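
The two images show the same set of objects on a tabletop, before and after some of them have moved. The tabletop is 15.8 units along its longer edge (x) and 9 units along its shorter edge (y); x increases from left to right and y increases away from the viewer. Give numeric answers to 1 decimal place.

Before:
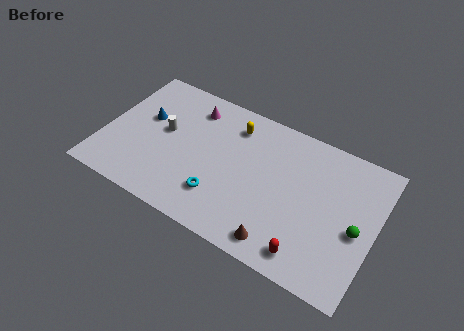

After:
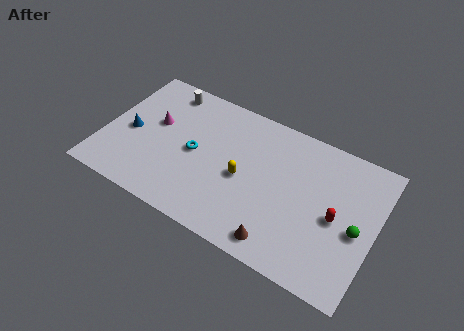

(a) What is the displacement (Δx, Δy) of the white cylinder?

(-0.4, 2.8)

The white cylinder was at about (3.4, 5.0) and moved to about (3.0, 7.8).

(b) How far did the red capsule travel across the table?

3.1

The red capsule moved from about (12.4, 1.3) to (13.6, 4.2), a distance of √(1.2² + 2.9²) ≈ 3.1.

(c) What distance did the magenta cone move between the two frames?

2.8

The magenta cone moved from about (4.7, 7.3) to (2.8, 5.3), a distance of √(1.9² + 2.0²) ≈ 2.8.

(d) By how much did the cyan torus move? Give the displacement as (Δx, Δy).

(-1.8, 2.1)

From the two frames, the cyan torus sits at roughly (7.1, 2.3) before and (5.3, 4.4) after.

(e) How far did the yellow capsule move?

3.3

From (7.2, 7.2) to (8.2, 4.1), the yellow capsule covered √(1.0² + 3.1²) ≈ 3.3 units.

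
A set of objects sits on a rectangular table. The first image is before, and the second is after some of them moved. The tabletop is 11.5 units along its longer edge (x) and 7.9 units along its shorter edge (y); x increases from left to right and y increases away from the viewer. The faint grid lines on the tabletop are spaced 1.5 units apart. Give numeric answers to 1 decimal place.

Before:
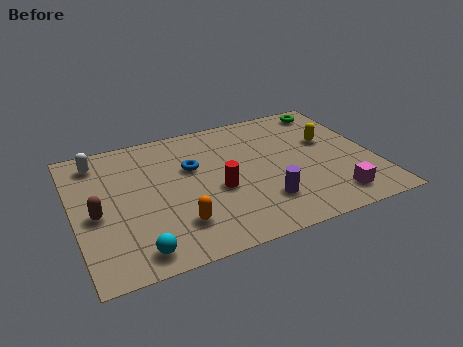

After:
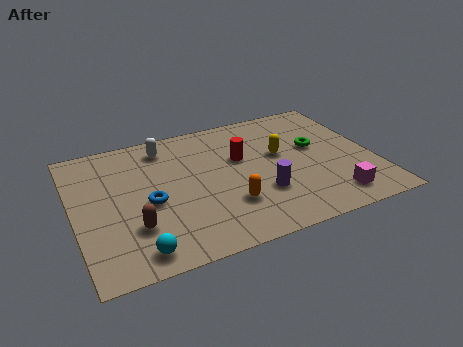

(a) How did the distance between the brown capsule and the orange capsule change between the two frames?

+0.3

The distance was about 3.3 in the first image and 3.6 in the second, so they moved 0.3 units further apart.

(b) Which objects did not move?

the cyan sphere and the magenta cube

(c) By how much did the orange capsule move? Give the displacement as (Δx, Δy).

(2.0, 0.4)

From the two frames, the orange capsule sits at roughly (3.7, 1.9) before and (5.7, 2.3) after.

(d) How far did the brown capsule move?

1.8

The brown capsule was near (0.8, 3.5) before and (2.1, 2.3) after, so it travelled √(1.3² + 1.2²) ≈ 1.8 units.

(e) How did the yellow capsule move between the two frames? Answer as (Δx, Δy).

(-1.9, -0.2)

The yellow capsule was at about (9.9, 4.8) and moved to about (8.0, 4.6).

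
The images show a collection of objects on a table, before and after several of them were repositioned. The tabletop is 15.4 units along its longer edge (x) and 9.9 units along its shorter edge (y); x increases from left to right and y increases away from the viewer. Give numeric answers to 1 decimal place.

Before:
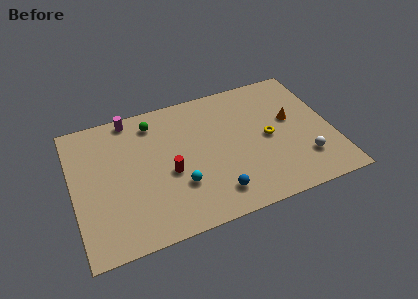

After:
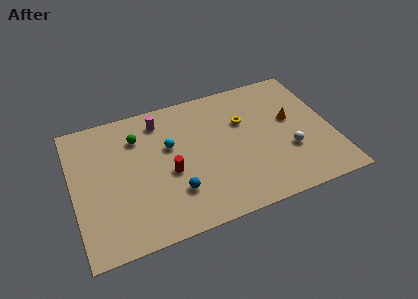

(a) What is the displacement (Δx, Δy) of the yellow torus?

(-1.3, 1.7)

The yellow torus was at about (11.6, 4.8) and moved to about (10.3, 6.5).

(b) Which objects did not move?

the orange cone and the red cylinder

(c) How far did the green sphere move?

1.3

The green sphere was near (5.0, 8.2) before and (4.0, 7.4) after, so it travelled √(1.0² + 0.8²) ≈ 1.3 units.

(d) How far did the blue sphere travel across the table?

2.5

The blue sphere was near (8.1, 1.8) before and (5.8, 2.7) after, so it travelled √(2.3² + 0.9²) ≈ 2.5 units.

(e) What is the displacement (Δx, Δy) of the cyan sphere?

(-0.3, 3.0)

The cyan sphere started near (6.1, 3.1) and ended near (5.8, 6.1).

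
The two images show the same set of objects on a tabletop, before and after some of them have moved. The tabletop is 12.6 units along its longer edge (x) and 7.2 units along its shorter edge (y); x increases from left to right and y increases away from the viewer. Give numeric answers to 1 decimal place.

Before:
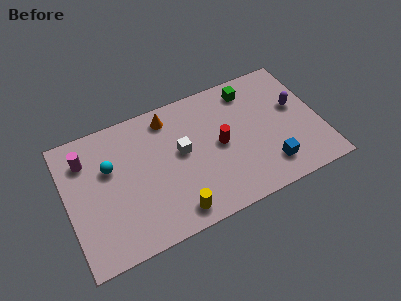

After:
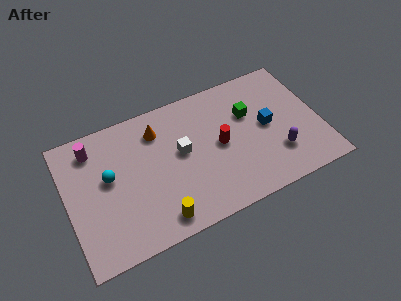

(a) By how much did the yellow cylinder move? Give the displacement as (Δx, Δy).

(-0.8, 0.0)

The yellow cylinder started near (5.0, 1.0) and ended near (4.2, 1.0).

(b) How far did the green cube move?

1.3

The green cube moved from about (9.4, 6.0) to (9.2, 4.7), a distance of √(0.2² + 1.3²) ≈ 1.3.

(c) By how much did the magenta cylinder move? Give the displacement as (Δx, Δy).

(0.4, 0.4)

The magenta cylinder started near (1.1, 5.5) and ended near (1.5, 5.9).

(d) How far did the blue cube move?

2.2

The blue cube was near (9.8, 1.5) before and (10.0, 3.7) after, so it travelled √(0.2² + 2.2²) ≈ 2.2 units.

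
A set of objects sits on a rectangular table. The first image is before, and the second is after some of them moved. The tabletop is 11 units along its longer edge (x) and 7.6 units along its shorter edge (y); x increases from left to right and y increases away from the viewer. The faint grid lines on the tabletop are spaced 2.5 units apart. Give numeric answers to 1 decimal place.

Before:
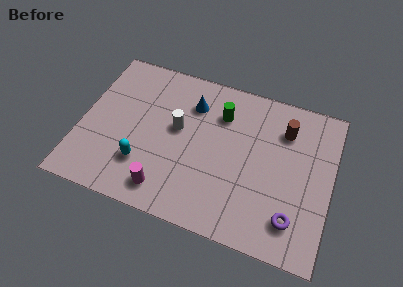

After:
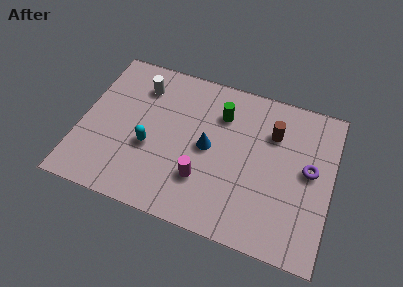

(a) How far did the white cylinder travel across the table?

2.4

The white cylinder moved from about (4.2, 4.3) to (2.4, 5.9), a distance of √(1.8² + 1.6²) ≈ 2.4.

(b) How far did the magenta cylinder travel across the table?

1.8

From (4.0, 1.2) to (5.5, 2.2), the magenta cylinder covered √(1.5² + 1.0²) ≈ 1.8 units.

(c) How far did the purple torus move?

2.5

From (9.5, 1.6) to (10.0, 4.1), the purple torus covered √(0.5² + 2.5²) ≈ 2.5 units.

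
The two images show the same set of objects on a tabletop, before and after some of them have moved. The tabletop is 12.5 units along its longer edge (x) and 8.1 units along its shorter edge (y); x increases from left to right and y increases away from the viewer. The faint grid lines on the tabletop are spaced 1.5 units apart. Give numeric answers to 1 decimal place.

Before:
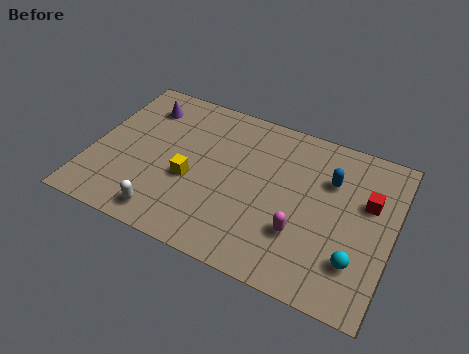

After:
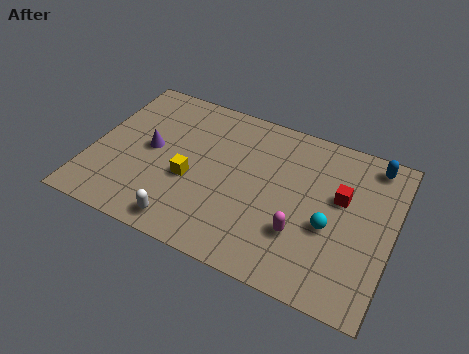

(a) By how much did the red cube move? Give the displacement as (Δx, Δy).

(-1.1, -0.2)

The red cube started near (11.4, 5.1) and ended near (10.3, 4.9).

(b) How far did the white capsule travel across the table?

0.8

The white capsule was near (3.5, 1.1) before and (4.3, 1.0) after, so it travelled √(0.8² + 0.1²) ≈ 0.8 units.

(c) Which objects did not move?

the yellow cube and the magenta capsule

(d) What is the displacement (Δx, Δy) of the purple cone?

(0.6, -2.2)

From the two frames, the purple cone sits at roughly (1.8, 6.4) before and (2.4, 4.2) after.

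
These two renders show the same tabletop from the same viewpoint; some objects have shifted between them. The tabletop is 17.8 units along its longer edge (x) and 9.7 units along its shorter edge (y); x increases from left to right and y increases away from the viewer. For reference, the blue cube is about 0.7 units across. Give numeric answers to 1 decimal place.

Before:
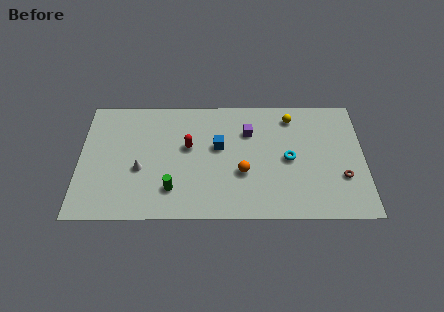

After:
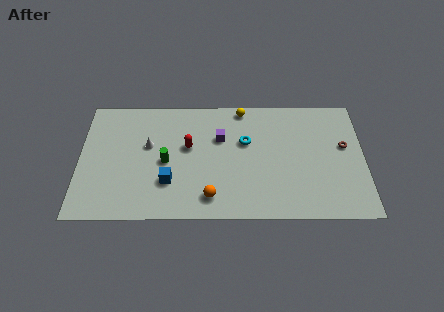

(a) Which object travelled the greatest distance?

the blue cube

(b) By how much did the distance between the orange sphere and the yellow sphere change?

+1.9

Before: roughly 5.5 units apart; after: 7.4. That's 1.9 units further apart.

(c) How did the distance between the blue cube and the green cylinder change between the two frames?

-2.9

The distance was about 4.5 in the first image and 1.6 in the second, so they moved 2.9 units closer together.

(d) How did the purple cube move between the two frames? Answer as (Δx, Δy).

(-1.8, -0.5)

The purple cube was at about (10.6, 6.9) and moved to about (8.8, 6.4).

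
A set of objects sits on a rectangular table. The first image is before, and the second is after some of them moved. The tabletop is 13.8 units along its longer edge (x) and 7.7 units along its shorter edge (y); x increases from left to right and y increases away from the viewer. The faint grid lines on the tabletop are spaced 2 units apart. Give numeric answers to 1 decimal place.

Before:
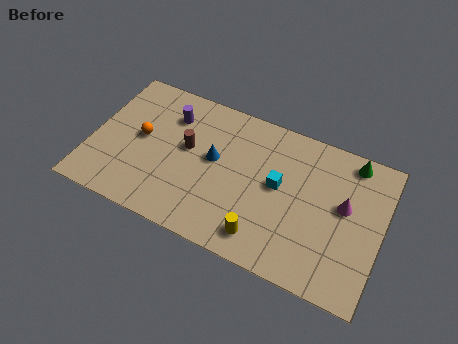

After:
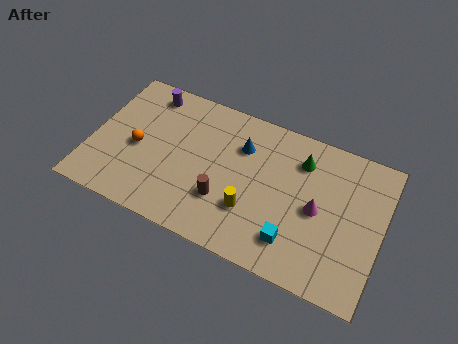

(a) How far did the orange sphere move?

0.6

From (2.3, 4.1) to (2.2, 3.5), the orange sphere covered √(0.1² + 0.6²) ≈ 0.6 units.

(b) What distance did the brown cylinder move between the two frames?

2.8

The brown cylinder was near (4.5, 4.4) before and (6.5, 2.4) after, so it travelled √(2.0² + 2.0²) ≈ 2.8 units.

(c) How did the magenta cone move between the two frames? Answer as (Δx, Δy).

(-1.2, -0.7)

The magenta cone started near (12.0, 4.4) and ended near (10.8, 3.7).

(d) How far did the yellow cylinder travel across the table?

1.3

The yellow cylinder was near (8.5, 1.3) before and (7.8, 2.4) after, so it travelled √(0.7² + 1.1²) ≈ 1.3 units.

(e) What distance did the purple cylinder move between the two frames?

1.4

From (3.5, 5.8) to (2.3, 6.6), the purple cylinder covered √(1.2² + 0.8²) ≈ 1.4 units.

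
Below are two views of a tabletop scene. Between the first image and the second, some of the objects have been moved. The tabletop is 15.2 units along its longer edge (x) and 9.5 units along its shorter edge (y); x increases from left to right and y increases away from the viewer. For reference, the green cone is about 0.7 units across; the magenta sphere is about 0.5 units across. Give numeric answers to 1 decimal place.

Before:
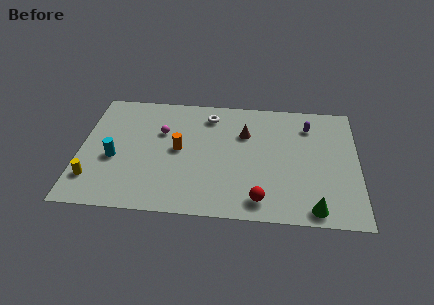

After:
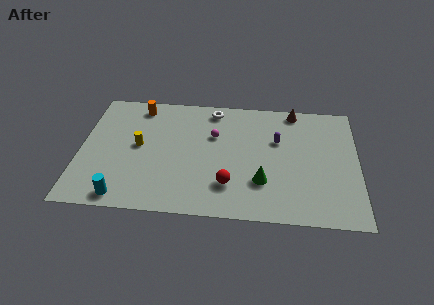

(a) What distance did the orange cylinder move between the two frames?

4.0

From (5.4, 4.9) to (3.1, 8.2), the orange cylinder covered √(2.3² + 3.3²) ≈ 4.0 units.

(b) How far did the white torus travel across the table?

0.5

The white torus moved from about (7.0, 7.8) to (7.2, 8.3), a distance of √(0.2² + 0.5²) ≈ 0.5.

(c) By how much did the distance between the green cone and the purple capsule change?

-3.0

They were about 6.4 units apart before and 3.4 after — 3.0 units closer together.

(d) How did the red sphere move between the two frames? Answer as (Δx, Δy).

(-1.7, 1.0)

The red sphere started near (9.9, 1.4) and ended near (8.2, 2.4).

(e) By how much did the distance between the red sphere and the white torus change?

-1.0

The distance was about 7.0 in the first image and 6.0 in the second, so they moved 1.0 units closer together.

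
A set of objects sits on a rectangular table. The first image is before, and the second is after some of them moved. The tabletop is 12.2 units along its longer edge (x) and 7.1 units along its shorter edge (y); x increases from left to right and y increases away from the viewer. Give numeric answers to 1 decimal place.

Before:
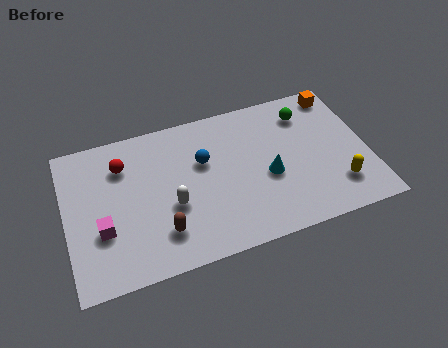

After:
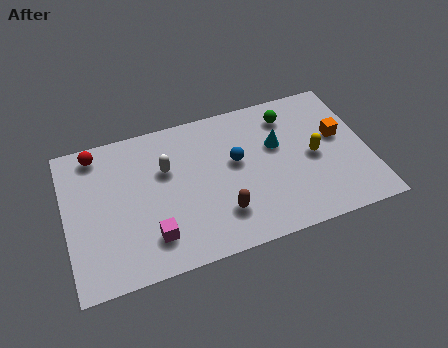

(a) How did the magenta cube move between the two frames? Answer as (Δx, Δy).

(1.9, -0.9)

From the two frames, the magenta cube sits at roughly (1.4, 2.5) before and (3.3, 1.6) after.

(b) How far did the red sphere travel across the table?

1.3

From (2.4, 5.3) to (1.4, 6.2), the red sphere covered √(1.0² + 0.9²) ≈ 1.3 units.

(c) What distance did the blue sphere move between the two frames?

1.4

From (5.6, 4.5) to (6.9, 4.1), the blue sphere covered √(1.3² + 0.4²) ≈ 1.4 units.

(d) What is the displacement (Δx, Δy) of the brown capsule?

(2.4, 0.1)

The brown capsule was at about (3.7, 1.7) and moved to about (6.1, 1.8).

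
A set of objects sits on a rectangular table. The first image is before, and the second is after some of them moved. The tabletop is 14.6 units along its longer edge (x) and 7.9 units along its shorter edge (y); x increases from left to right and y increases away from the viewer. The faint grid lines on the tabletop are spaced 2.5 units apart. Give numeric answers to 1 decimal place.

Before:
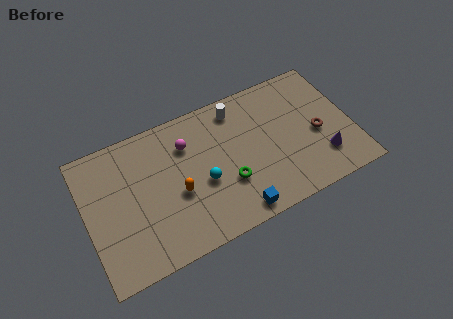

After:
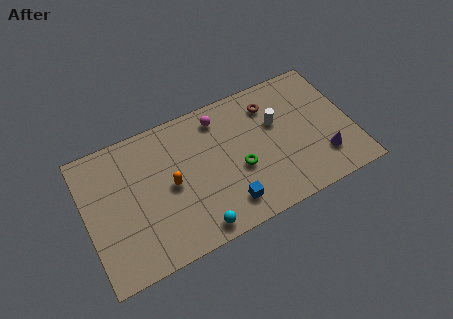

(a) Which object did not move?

the purple cone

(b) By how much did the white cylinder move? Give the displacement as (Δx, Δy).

(2.0, -1.7)

The white cylinder started near (8.6, 6.7) and ended near (10.6, 5.0).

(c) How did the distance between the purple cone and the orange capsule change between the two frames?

+0.4

They were about 8.0 units apart before and 8.4 after — 0.4 units further apart.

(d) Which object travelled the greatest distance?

the brown torus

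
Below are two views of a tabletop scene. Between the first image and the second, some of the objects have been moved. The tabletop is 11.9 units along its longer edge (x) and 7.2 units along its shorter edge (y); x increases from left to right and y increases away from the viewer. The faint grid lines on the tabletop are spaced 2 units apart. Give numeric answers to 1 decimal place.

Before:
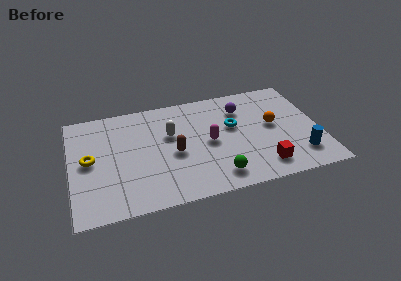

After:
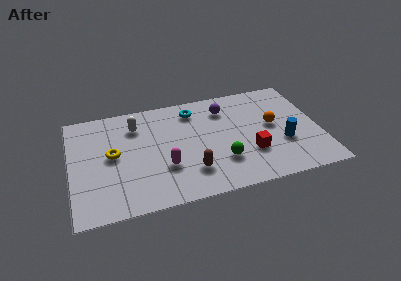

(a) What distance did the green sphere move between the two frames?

0.9

The green sphere was near (6.8, 1.2) before and (7.1, 2.1) after, so it travelled √(0.3² + 0.9²) ≈ 0.9 units.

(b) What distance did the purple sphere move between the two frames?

0.8

The purple sphere was near (8.3, 5.4) before and (7.5, 5.6) after, so it travelled √(0.8² + 0.2²) ≈ 0.8 units.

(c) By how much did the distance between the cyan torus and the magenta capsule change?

+2.4

They were about 1.4 units apart before and 3.8 after — 2.4 units further apart.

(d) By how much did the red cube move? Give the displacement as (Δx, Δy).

(-0.5, 1.0)

The red cube started near (9.0, 1.3) and ended near (8.5, 2.3).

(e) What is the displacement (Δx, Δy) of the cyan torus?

(-1.8, 1.6)

From the two frames, the cyan torus sits at roughly (7.8, 4.3) before and (6.0, 5.9) after.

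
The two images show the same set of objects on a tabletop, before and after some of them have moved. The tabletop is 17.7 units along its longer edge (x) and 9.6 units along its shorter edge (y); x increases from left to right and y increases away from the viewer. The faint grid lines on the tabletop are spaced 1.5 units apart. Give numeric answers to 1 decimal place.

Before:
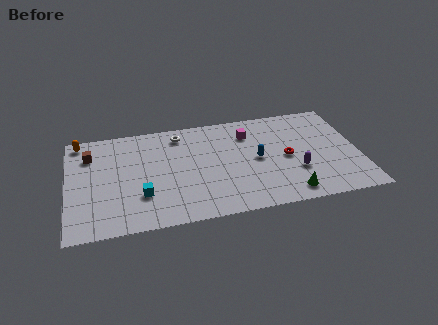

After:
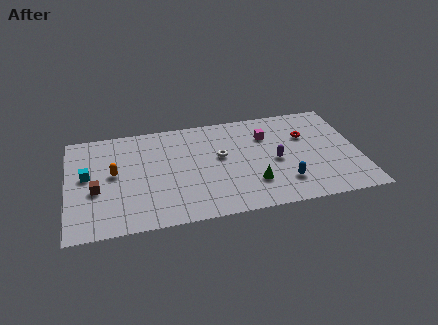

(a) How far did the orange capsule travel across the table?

3.9

The orange capsule was near (0.8, 8.6) before and (2.8, 5.2) after, so it travelled √(2.0² + 3.4²) ≈ 3.9 units.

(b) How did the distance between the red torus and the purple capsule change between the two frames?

+1.3

They were about 1.5 units apart before and 2.8 after — 1.3 units further apart.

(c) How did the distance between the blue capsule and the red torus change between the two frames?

+2.6

The distance was about 1.8 in the first image and 4.4 in the second, so they moved 2.6 units further apart.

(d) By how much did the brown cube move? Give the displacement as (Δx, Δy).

(0.3, -3.3)

The brown cube was at about (1.4, 7.2) and moved to about (1.7, 3.9).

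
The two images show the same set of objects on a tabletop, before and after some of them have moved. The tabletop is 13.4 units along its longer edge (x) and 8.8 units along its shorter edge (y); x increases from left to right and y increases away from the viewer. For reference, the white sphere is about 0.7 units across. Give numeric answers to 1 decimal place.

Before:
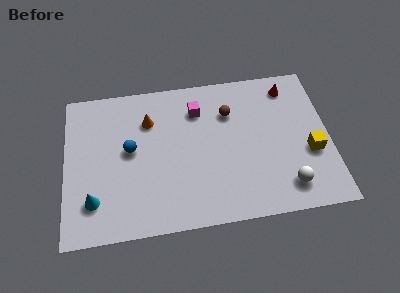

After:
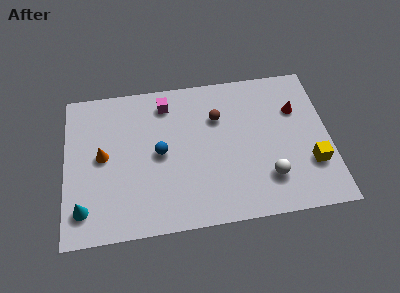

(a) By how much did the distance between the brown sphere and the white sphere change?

-0.8

They were about 5.4 units apart before and 4.6 after — 0.8 units closer together.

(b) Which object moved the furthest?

the orange cone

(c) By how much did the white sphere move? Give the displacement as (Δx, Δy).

(-0.9, 0.6)

The white sphere started near (11.1, 1.6) and ended near (10.2, 2.2).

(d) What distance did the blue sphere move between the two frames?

1.6

From (3.3, 4.8) to (4.8, 4.4), the blue sphere covered √(1.5² + 0.4²) ≈ 1.6 units.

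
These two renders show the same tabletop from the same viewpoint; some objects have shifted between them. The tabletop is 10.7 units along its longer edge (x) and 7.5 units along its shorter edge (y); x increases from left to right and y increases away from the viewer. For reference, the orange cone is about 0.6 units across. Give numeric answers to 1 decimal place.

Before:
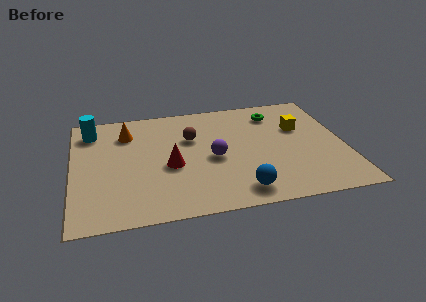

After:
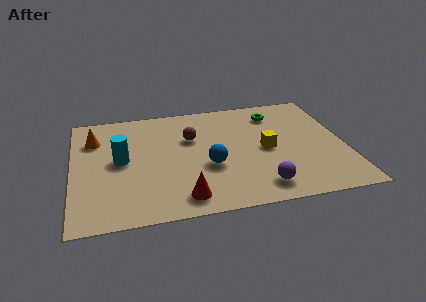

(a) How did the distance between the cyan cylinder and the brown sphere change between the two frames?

-1.1

The distance was about 4.1 in the first image and 3.0 in the second, so they moved 1.1 units closer together.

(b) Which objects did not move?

the brown sphere and the green torus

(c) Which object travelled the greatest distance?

the purple sphere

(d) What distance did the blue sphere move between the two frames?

2.1

The blue sphere moved from about (6.4, 1.1) to (5.3, 2.9), a distance of √(1.1² + 1.8²) ≈ 2.1.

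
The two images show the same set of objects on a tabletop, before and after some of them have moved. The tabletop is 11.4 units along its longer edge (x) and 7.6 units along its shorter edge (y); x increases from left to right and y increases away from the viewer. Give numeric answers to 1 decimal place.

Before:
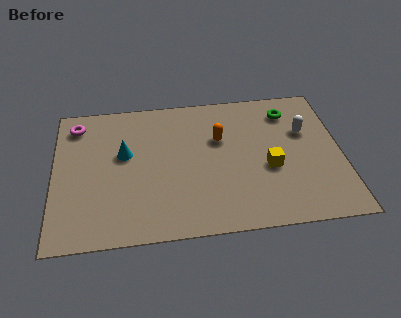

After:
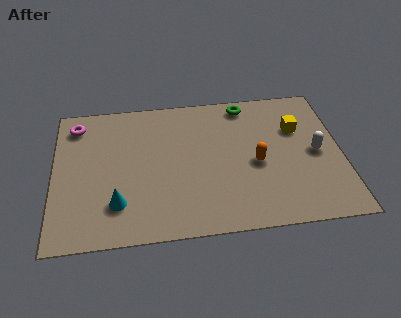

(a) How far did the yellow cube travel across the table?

2.3

The yellow cube was near (8.5, 3.1) before and (9.7, 5.1) after, so it travelled √(1.2² + 2.0²) ≈ 2.3 units.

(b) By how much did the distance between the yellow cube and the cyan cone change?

+2.0

They were about 5.9 units apart before and 7.9 after — 2.0 units further apart.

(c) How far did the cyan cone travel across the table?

2.6

The cyan cone was near (2.8, 4.5) before and (2.5, 1.9) after, so it travelled √(0.3² + 2.6²) ≈ 2.6 units.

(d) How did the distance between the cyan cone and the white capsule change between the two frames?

+0.9

Before: roughly 7.2 units apart; after: 8.1. That's 0.9 units further apart.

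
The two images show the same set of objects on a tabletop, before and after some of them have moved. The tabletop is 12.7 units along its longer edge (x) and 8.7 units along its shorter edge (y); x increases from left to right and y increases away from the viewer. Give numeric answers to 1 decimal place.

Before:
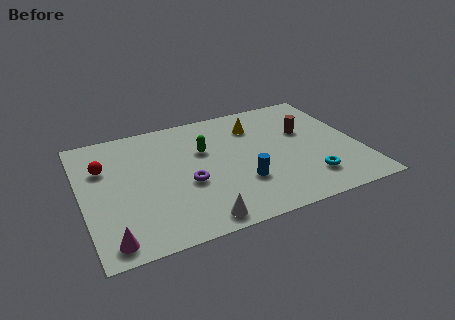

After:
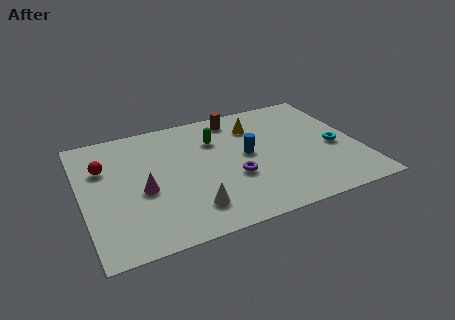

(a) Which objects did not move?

the yellow cone and the red sphere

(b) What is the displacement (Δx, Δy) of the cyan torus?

(1.5, 1.9)

The cyan torus started near (10.1, 1.9) and ended near (11.6, 3.8).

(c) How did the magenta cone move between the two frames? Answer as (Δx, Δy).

(1.7, 2.7)

The magenta cone started near (1.0, 1.0) and ended near (2.7, 3.7).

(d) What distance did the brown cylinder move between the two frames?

3.7

The brown cylinder moved from about (10.4, 5.4) to (7.4, 7.5), a distance of √(3.0² + 2.1²) ≈ 3.7.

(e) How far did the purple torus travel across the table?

2.1

The purple torus moved from about (4.7, 3.5) to (6.8, 3.2), a distance of √(2.1² + 0.3²) ≈ 2.1.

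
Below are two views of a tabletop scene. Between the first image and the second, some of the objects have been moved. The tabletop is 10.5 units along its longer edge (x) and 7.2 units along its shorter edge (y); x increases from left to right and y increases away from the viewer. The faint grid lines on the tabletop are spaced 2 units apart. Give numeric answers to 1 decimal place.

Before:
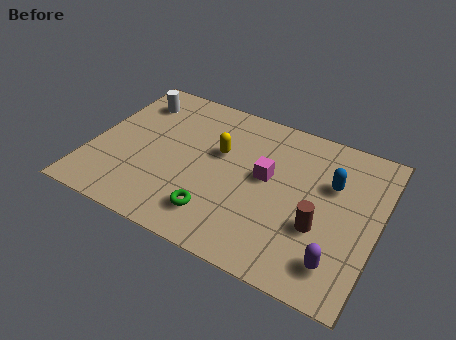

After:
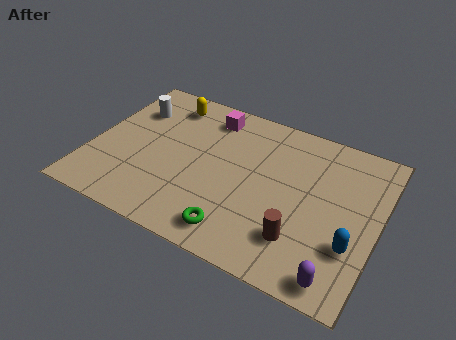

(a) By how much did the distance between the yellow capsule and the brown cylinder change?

+2.6

Before: roughly 4.3 units apart; after: 6.9. That's 2.6 units further apart.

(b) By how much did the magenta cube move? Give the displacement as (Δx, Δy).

(-2.4, 2.0)

The magenta cube was at about (6.4, 4.0) and moved to about (4.0, 6.0).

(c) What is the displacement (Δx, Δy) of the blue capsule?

(1.0, -2.4)

The blue capsule started near (8.7, 4.7) and ended near (9.7, 2.3).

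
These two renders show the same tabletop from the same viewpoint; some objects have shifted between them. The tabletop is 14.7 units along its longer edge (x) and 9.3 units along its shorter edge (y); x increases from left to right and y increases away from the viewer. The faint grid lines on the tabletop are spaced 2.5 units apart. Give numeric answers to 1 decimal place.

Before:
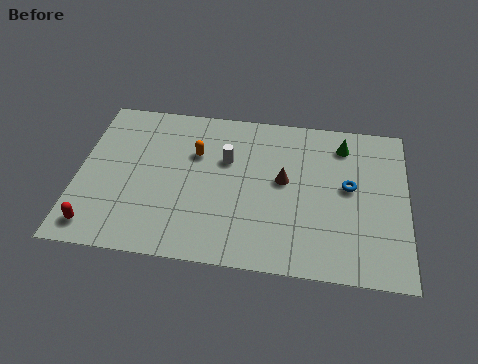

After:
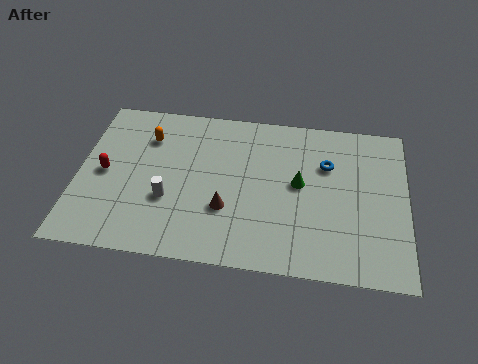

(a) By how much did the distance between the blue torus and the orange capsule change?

+1.1

The distance was about 7.0 in the first image and 8.1 in the second, so they moved 1.1 units further apart.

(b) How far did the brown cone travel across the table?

3.2

The brown cone moved from about (9.2, 5.1) to (6.7, 3.1), a distance of √(2.5² + 2.0²) ≈ 3.2.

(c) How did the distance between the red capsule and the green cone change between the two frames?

-3.8

The distance was about 12.5 in the first image and 8.7 in the second, so they moved 3.8 units closer together.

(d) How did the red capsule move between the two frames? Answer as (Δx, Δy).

(0.2, 3.2)

The red capsule was at about (1.0, 1.3) and moved to about (1.2, 4.5).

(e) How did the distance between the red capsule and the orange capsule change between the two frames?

-3.5

The distance was about 6.5 in the first image and 3.0 in the second, so they moved 3.5 units closer together.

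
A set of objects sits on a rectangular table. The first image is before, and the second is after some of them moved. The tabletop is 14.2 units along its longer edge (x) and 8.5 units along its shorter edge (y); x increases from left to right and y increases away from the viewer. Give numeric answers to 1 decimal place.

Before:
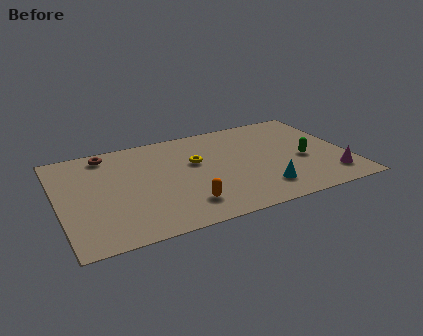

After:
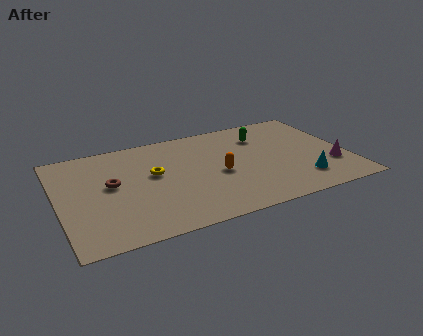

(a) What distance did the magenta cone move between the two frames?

0.9

The magenta cone was near (13.1, 1.7) before and (13.3, 2.6) after, so it travelled √(0.2² + 0.9²) ≈ 0.9 units.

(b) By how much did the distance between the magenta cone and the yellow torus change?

+1.7

They were about 7.2 units apart before and 8.9 after — 1.7 units further apart.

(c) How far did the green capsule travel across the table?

3.3

The green capsule moved from about (12.0, 3.6) to (10.3, 6.4), a distance of √(1.7² + 2.8²) ≈ 3.3.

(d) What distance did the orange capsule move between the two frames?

2.8

From (5.9, 1.8) to (7.8, 3.8), the orange capsule covered √(1.9² + 2.0²) ≈ 2.8 units.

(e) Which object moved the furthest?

the green capsule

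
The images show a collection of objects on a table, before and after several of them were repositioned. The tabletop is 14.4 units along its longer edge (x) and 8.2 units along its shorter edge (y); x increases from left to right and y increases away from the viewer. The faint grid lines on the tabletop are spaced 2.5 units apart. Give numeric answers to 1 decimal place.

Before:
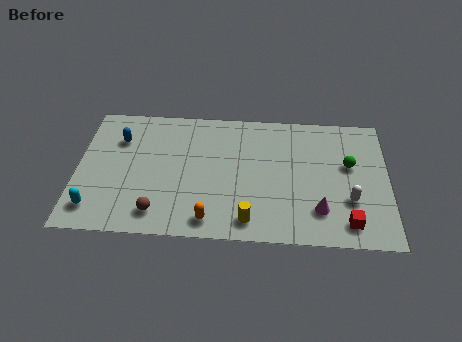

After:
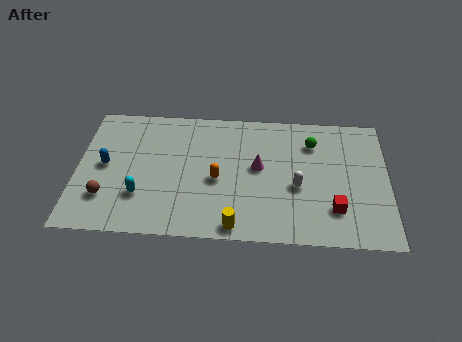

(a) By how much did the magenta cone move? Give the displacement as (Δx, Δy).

(-2.8, 2.5)

The magenta cone was at about (11.2, 2.0) and moved to about (8.4, 4.5).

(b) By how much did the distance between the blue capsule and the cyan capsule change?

-2.0

The distance was about 4.5 in the first image and 2.5 in the second, so they moved 2.0 units closer together.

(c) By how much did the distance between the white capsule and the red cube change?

+0.7

Before: roughly 1.4 units apart; after: 2.1. That's 0.7 units further apart.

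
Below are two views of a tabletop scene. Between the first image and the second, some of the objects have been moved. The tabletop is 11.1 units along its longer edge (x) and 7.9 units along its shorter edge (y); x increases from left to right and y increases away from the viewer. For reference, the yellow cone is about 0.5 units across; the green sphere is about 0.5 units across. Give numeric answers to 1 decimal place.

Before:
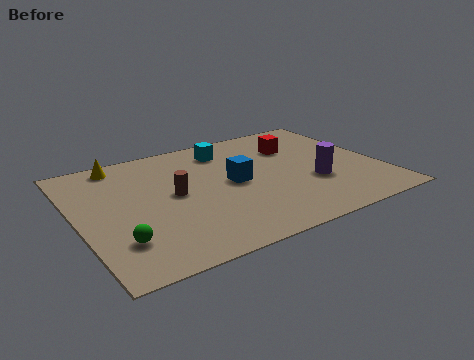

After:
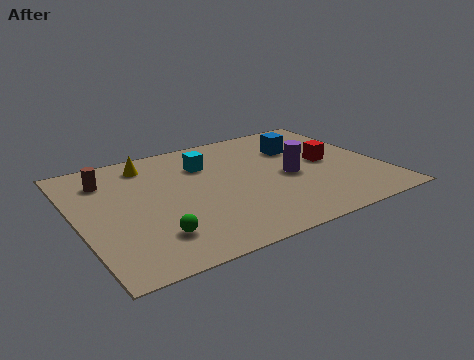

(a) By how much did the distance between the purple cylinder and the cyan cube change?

-1.0

The distance was about 4.5 in the first image and 3.5 in the second, so they moved 1.0 units closer together.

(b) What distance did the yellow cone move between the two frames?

1.1

From (1.9, 7.0) to (2.9, 6.6), the yellow cone covered √(1.0² + 0.4²) ≈ 1.1 units.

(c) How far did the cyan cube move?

1.1

From (5.8, 6.4) to (4.9, 5.7), the cyan cube covered √(0.9² + 0.7²) ≈ 1.1 units.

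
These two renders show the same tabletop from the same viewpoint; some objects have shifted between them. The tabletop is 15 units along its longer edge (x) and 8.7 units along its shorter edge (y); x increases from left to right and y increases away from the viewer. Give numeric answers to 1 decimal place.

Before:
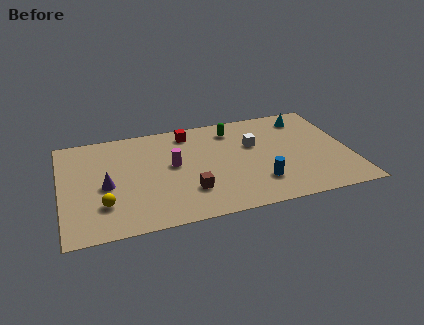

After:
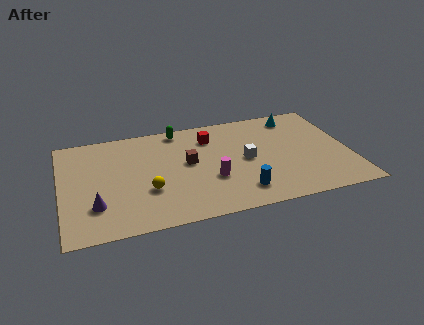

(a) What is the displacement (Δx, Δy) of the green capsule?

(-2.8, 0.7)

The green capsule started near (9.1, 7.1) and ended near (6.3, 7.8).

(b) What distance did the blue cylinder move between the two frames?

1.1

The blue cylinder moved from about (10.1, 2.2) to (9.1, 1.7), a distance of √(1.0² + 0.5²) ≈ 1.1.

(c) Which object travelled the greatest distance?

the green capsule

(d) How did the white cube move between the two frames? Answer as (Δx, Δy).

(-0.5, -1.2)

From the two frames, the white cube sits at roughly (10.1, 5.5) before and (9.6, 4.3) after.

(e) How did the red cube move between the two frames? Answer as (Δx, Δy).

(1.1, -0.7)

The red cube was at about (6.8, 7.4) and moved to about (7.9, 6.7).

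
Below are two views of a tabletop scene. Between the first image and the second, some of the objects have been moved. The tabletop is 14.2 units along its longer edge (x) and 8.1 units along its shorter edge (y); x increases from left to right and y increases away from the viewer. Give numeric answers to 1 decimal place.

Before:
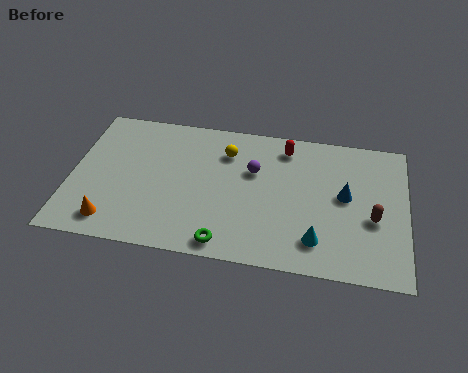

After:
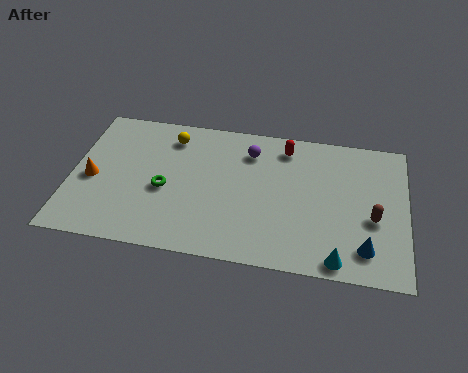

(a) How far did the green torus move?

3.7

From (6.7, 0.9) to (4.0, 3.5), the green torus covered √(2.7² + 2.6²) ≈ 3.7 units.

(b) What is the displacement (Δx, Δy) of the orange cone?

(-1.0, 2.3)

The orange cone was at about (1.9, 1.3) and moved to about (0.9, 3.6).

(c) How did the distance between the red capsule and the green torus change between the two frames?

-0.3

Before: roughly 6.3 units apart; after: 6.0. That's 0.3 units closer together.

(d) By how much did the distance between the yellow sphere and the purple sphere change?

+1.9

They were about 1.5 units apart before and 3.4 after — 1.9 units further apart.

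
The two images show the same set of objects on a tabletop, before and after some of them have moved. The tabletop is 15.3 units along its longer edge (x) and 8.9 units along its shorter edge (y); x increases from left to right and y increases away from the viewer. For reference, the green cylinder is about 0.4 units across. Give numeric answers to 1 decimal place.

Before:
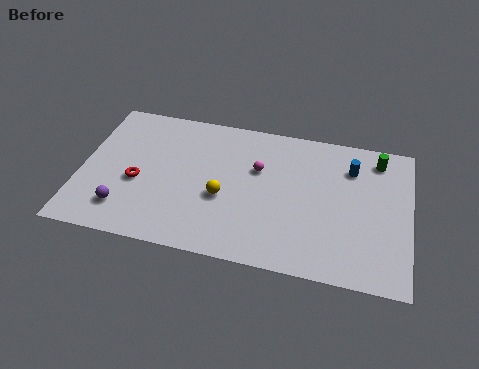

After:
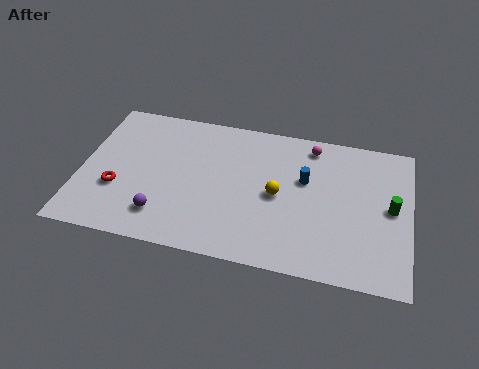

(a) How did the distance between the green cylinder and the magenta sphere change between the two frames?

-0.9

They were about 5.8 units apart before and 4.9 after — 0.9 units closer together.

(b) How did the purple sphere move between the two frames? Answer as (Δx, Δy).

(1.8, 0.0)

From the two frames, the purple sphere sits at roughly (2.2, 1.9) before and (4.0, 1.9) after.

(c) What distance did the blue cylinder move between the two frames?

2.4

The blue cylinder was near (12.5, 6.7) before and (10.4, 5.5) after, so it travelled √(2.1² + 1.2²) ≈ 2.4 units.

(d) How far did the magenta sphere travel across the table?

3.1

The magenta sphere was near (8.2, 5.7) before and (10.6, 7.7) after, so it travelled √(2.4² + 2.0²) ≈ 3.1 units.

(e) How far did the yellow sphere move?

2.6

From (6.7, 3.6) to (9.2, 4.3), the yellow sphere covered √(2.5² + 0.7²) ≈ 2.6 units.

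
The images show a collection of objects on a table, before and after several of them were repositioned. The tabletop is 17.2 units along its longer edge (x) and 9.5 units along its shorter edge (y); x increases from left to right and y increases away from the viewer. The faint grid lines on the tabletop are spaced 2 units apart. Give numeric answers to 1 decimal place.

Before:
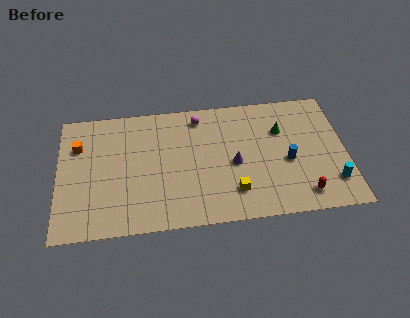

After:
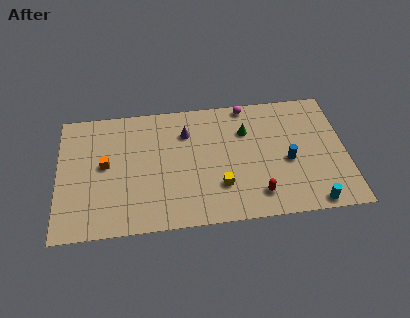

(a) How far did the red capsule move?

2.7

The red capsule moved from about (14.5, 1.5) to (11.8, 1.8), a distance of √(2.7² + 0.3²) ≈ 2.7.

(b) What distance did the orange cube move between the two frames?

2.3

The orange cube was near (1.2, 6.7) before and (2.8, 5.1) after, so it travelled √(1.6² + 1.6²) ≈ 2.3 units.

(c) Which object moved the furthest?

the purple cone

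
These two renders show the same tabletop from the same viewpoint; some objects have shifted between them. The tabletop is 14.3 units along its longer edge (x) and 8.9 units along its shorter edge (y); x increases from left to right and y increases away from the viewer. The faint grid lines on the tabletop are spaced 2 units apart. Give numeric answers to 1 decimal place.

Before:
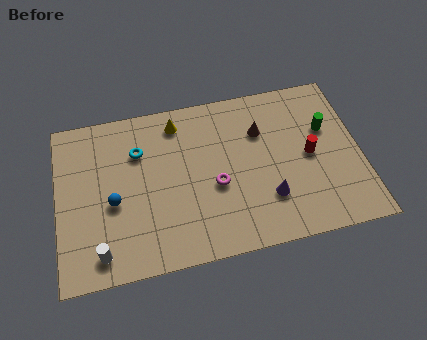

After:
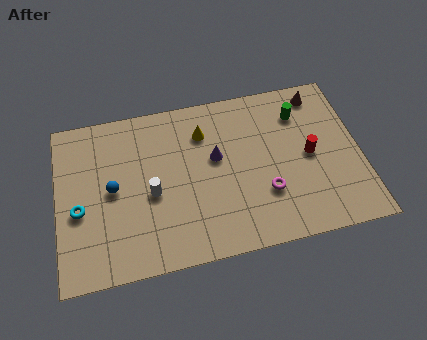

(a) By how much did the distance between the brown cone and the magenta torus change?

+2.3

The distance was about 3.4 in the first image and 5.7 in the second, so they moved 2.3 units further apart.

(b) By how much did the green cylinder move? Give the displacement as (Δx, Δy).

(-1.2, 1.1)

The green cylinder was at about (12.8, 5.7) and moved to about (11.6, 6.8).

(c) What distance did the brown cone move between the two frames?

3.3

The brown cone moved from about (9.7, 6.2) to (12.6, 7.7), a distance of √(2.9² + 1.5²) ≈ 3.3.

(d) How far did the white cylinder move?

3.6

From (1.9, 1.3) to (4.4, 3.9), the white cylinder covered √(2.5² + 2.6²) ≈ 3.6 units.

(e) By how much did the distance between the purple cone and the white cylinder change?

-4.6

They were about 8.0 units apart before and 3.4 after — 4.6 units closer together.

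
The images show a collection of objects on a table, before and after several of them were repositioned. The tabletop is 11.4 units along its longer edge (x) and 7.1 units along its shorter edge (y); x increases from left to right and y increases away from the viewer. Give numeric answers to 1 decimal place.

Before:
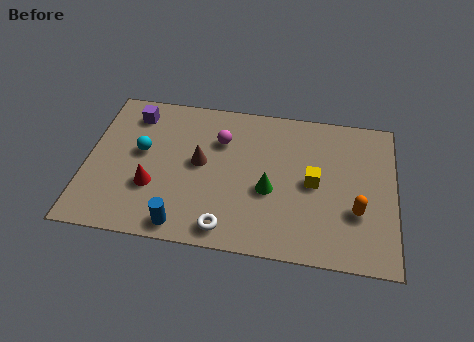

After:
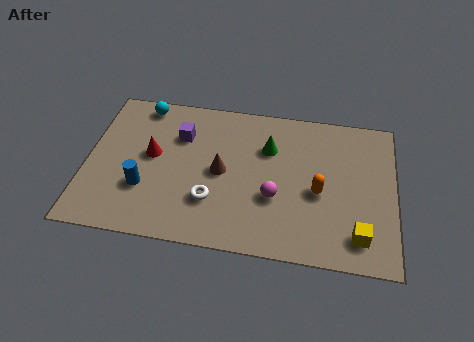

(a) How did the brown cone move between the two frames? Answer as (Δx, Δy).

(0.8, -0.3)

The brown cone started near (4.2, 3.8) and ended near (5.0, 3.5).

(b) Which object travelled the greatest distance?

the magenta sphere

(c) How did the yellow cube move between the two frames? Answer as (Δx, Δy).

(1.7, -2.2)

From the two frames, the yellow cube sits at roughly (8.4, 3.5) before and (10.1, 1.3) after.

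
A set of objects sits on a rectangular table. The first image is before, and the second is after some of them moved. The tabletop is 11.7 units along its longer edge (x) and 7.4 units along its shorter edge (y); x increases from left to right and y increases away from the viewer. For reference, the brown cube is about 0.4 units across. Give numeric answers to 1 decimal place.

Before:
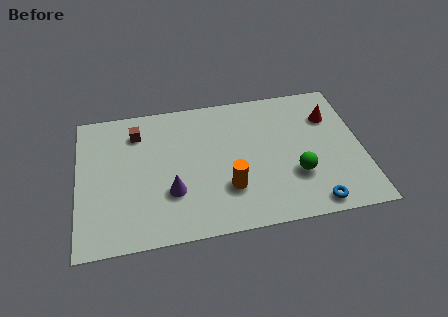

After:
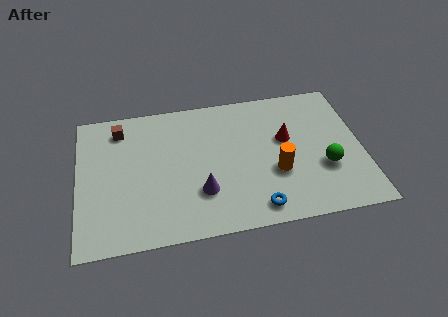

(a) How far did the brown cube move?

0.8

The brown cube moved from about (2.5, 5.8) to (1.8, 6.1), a distance of √(0.7² + 0.3²) ≈ 0.8.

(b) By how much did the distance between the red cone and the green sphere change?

-1.0

The distance was about 3.3 in the first image and 2.3 in the second, so they moved 1.0 units closer together.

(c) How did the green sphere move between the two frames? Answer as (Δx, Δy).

(1.2, 0.2)

The green sphere started near (8.9, 2.4) and ended near (10.1, 2.6).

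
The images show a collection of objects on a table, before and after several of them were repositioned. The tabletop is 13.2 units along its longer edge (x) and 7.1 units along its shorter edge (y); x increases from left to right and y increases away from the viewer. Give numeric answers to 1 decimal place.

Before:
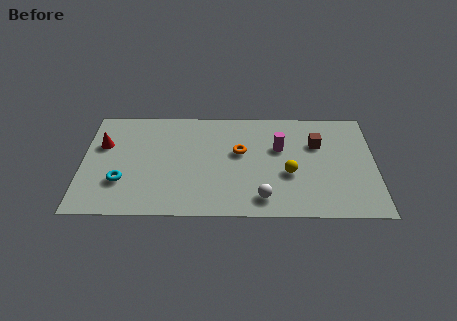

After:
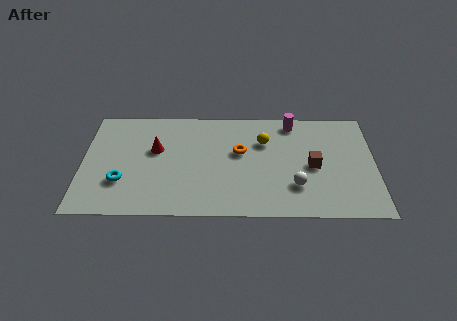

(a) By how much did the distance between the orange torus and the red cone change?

-2.4

The distance was about 6.2 in the first image and 3.8 in the second, so they moved 2.4 units closer together.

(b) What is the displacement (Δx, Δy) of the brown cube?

(-0.2, -1.5)

The brown cube was at about (10.6, 4.8) and moved to about (10.4, 3.3).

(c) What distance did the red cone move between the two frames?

2.4

The red cone was near (0.9, 4.6) before and (3.3, 4.3) after, so it travelled √(2.4² + 0.3²) ≈ 2.4 units.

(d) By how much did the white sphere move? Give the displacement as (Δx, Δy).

(1.5, 0.8)

From the two frames, the white sphere sits at roughly (8.1, 1.2) before and (9.6, 2.0) after.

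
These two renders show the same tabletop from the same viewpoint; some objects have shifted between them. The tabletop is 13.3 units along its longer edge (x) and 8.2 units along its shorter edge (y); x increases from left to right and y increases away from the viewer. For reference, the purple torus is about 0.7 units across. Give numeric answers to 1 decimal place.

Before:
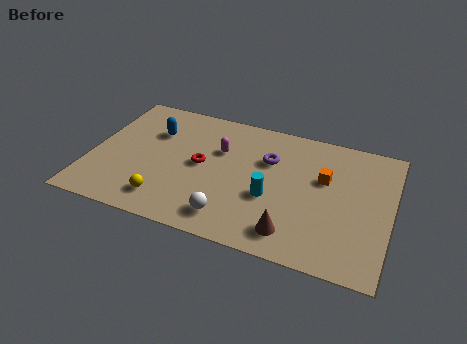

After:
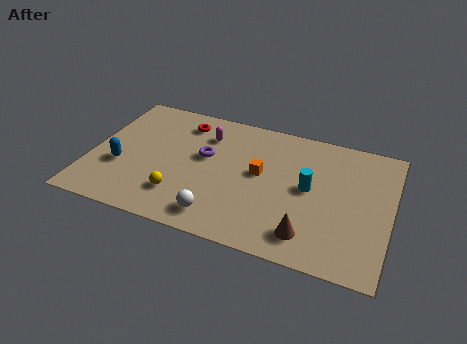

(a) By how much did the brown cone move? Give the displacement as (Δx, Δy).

(0.7, 0.1)

The brown cone started near (9.2, 1.4) and ended near (9.9, 1.5).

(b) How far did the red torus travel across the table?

2.7

The red torus was near (4.9, 4.2) before and (3.8, 6.7) after, so it travelled √(1.1² + 2.5²) ≈ 2.7 units.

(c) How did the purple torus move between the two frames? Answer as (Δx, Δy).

(-2.8, -0.7)

The purple torus was at about (7.8, 5.5) and moved to about (5.0, 4.8).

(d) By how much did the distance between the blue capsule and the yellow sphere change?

-1.3

They were about 4.3 units apart before and 3.0 after — 1.3 units closer together.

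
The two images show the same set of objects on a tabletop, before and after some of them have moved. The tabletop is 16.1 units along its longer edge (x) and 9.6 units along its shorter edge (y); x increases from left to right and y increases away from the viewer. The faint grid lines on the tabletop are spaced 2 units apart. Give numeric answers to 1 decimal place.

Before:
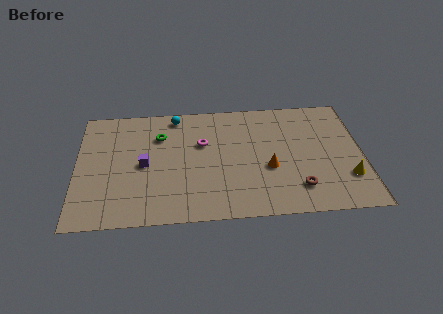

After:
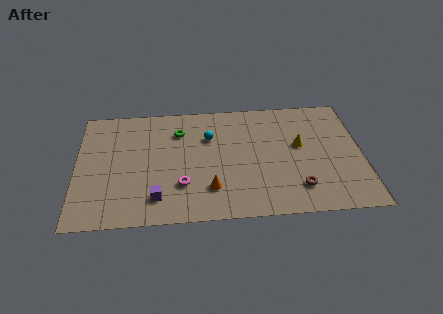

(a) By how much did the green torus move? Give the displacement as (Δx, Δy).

(1.1, 0.3)

The green torus was at about (4.7, 6.9) and moved to about (5.8, 7.2).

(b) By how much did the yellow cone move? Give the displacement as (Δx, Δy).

(-2.6, 2.8)

The yellow cone started near (15.2, 2.7) and ended near (12.6, 5.5).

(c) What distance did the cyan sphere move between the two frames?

2.7

From (5.6, 8.5) to (7.5, 6.6), the cyan sphere covered √(1.9² + 1.9²) ≈ 2.7 units.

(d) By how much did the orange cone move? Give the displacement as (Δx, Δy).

(-3.3, -1.4)

From the two frames, the orange cone sits at roughly (10.8, 3.8) before and (7.5, 2.4) after.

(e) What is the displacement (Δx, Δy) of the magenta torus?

(-1.2, -3.3)

The magenta torus started near (7.1, 6.1) and ended near (5.9, 2.8).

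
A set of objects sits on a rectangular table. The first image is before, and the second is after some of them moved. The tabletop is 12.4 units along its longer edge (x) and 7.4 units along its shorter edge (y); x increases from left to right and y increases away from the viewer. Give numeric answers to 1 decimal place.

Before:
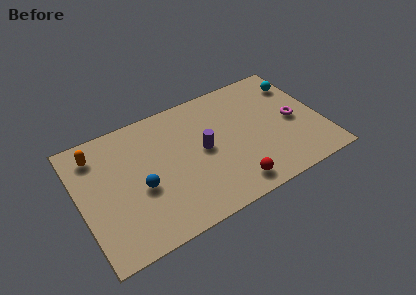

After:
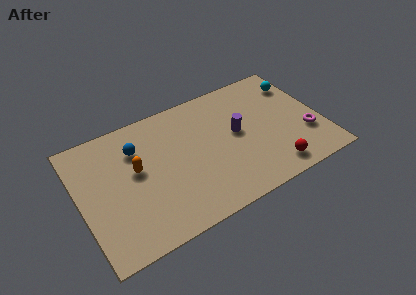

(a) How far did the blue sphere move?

2.3

The blue sphere was near (3.0, 3.1) before and (3.1, 5.4) after, so it travelled √(0.1² + 2.3²) ≈ 2.3 units.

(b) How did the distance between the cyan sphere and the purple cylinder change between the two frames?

-1.7

Before: roughly 5.6 units apart; after: 3.9. That's 1.7 units closer together.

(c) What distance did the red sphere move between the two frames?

2.1

The red sphere was near (7.4, 1.1) before and (9.5, 1.1) after, so it travelled √(2.1² + 0.0²) ≈ 2.1 units.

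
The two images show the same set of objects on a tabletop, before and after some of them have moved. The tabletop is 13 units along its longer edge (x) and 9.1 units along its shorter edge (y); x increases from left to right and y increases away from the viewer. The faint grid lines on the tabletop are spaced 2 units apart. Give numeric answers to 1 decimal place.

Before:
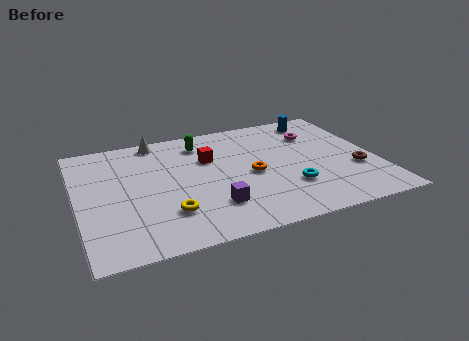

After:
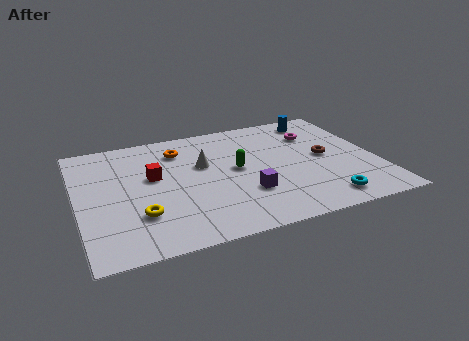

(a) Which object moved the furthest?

the orange torus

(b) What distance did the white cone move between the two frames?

3.2

The white cone was near (3.7, 8.2) before and (5.5, 5.6) after, so it travelled √(1.8² + 2.6²) ≈ 3.2 units.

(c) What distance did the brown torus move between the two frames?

1.8

The brown torus was near (12.0, 3.2) before and (10.8, 4.6) after, so it travelled √(1.2² + 1.4²) ≈ 1.8 units.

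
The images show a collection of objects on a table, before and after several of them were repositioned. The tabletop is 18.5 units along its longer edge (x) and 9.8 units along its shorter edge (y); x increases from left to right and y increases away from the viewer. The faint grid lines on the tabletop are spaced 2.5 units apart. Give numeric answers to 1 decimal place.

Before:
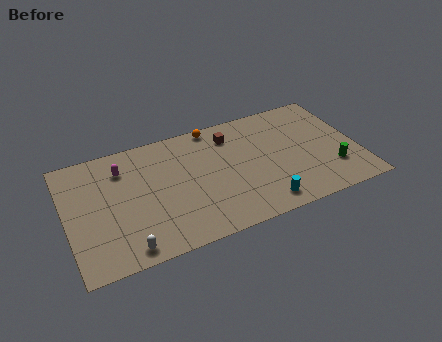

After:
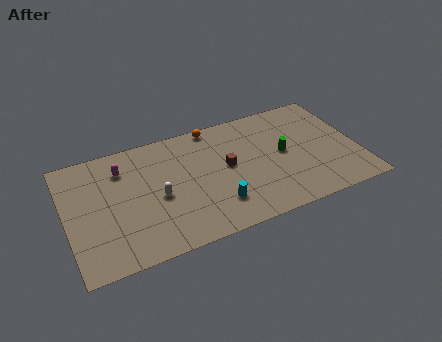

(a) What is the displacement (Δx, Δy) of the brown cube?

(-0.5, -2.5)

The brown cube was at about (10.7, 7.8) and moved to about (10.2, 5.3).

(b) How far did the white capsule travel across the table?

4.0

The white capsule moved from about (3.4, 1.1) to (5.7, 4.4), a distance of √(2.3² + 3.3²) ≈ 4.0.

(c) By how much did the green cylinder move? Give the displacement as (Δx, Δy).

(-2.9, 2.4)

From the two frames, the green cylinder sits at roughly (16.7, 2.7) before and (13.8, 5.1) after.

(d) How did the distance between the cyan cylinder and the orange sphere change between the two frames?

-1.3

They were about 7.9 units apart before and 6.6 after — 1.3 units closer together.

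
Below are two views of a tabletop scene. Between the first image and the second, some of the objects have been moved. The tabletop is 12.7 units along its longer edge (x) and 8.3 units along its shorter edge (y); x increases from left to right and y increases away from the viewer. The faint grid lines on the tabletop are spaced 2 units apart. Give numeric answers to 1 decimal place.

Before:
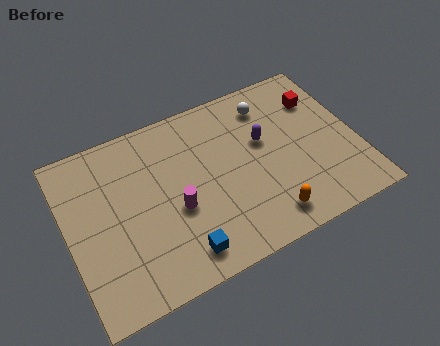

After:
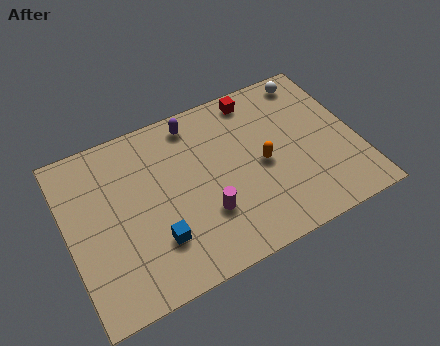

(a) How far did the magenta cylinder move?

1.4

The magenta cylinder moved from about (4.6, 3.4) to (5.8, 2.6), a distance of √(1.2² + 0.8²) ≈ 1.4.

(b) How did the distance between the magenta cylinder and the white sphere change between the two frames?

+1.5

The distance was about 5.7 in the first image and 7.2 in the second, so they moved 1.5 units further apart.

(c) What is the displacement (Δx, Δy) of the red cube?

(-2.7, 1.2)

The red cube started near (11.4, 6.1) and ended near (8.7, 7.3).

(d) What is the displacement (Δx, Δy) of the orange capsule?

(0.2, 2.6)

From the two frames, the orange capsule sits at roughly (8.3, 1.3) before and (8.5, 3.9) after.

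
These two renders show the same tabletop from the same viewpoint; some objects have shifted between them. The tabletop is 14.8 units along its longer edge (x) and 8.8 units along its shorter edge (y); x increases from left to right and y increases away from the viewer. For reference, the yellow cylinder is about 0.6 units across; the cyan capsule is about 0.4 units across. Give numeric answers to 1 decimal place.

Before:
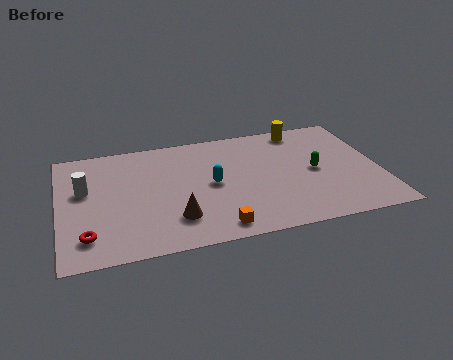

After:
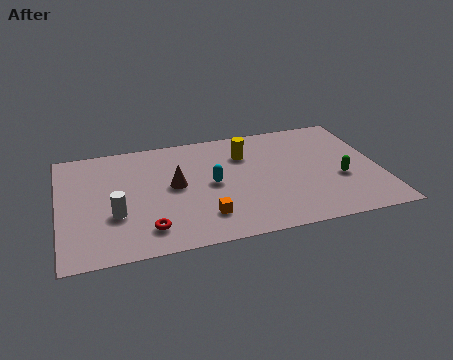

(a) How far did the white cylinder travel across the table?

2.6

The white cylinder was near (1.2, 5.3) before and (2.5, 3.1) after, so it travelled √(1.3² + 2.2²) ≈ 2.6 units.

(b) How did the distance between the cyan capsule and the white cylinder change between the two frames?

-1.2

Before: roughly 5.9 units apart; after: 4.7. That's 1.2 units closer together.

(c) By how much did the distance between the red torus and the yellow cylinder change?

-5.2

They were about 11.9 units apart before and 6.7 after — 5.2 units closer together.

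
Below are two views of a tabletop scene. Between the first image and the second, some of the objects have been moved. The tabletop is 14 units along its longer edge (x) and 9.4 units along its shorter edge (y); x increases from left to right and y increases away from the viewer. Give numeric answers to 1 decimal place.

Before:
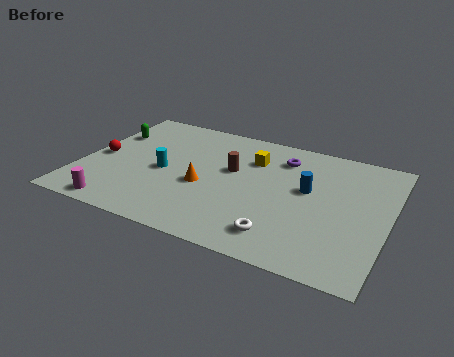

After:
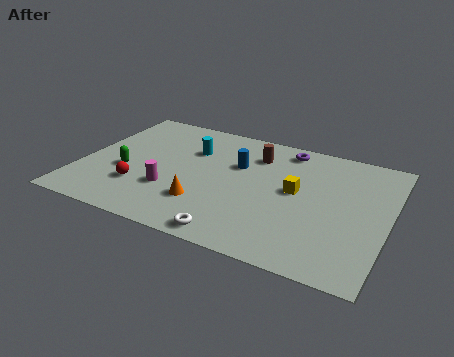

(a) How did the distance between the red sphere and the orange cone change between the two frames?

-1.9

Before: roughly 4.9 units apart; after: 3.0. That's 1.9 units closer together.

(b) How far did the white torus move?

2.2

From (9.5, 1.7) to (7.5, 0.9), the white torus covered √(2.0² + 0.8²) ≈ 2.2 units.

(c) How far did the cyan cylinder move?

2.4

The cyan cylinder was near (3.8, 4.3) before and (4.8, 6.5) after, so it travelled √(1.0² + 2.2²) ≈ 2.4 units.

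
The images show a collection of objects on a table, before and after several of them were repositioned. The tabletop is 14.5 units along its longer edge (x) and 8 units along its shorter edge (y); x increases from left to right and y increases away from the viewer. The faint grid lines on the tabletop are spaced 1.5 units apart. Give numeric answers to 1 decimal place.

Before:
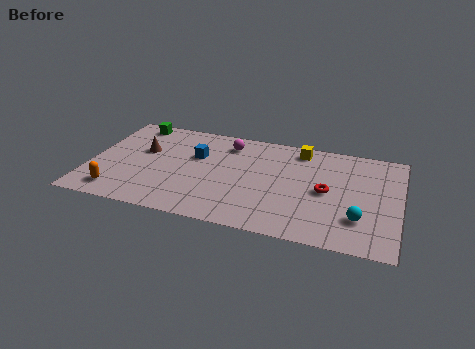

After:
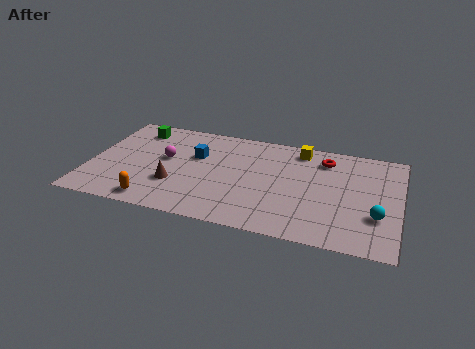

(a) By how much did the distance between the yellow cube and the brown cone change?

-0.5

Before: roughly 7.6 units apart; after: 7.1. That's 0.5 units closer together.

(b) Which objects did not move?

the yellow cube and the blue cube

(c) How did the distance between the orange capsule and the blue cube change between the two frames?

-0.7

The distance was about 5.1 in the first image and 4.4 in the second, so they moved 0.7 units closer together.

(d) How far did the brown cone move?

2.9

The brown cone moved from about (2.4, 4.9) to (4.1, 2.6), a distance of √(1.7² + 2.3²) ≈ 2.9.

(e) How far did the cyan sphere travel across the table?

0.9

The cyan sphere moved from about (12.7, 2.2) to (13.5, 2.6), a distance of √(0.8² + 0.4²) ≈ 0.9.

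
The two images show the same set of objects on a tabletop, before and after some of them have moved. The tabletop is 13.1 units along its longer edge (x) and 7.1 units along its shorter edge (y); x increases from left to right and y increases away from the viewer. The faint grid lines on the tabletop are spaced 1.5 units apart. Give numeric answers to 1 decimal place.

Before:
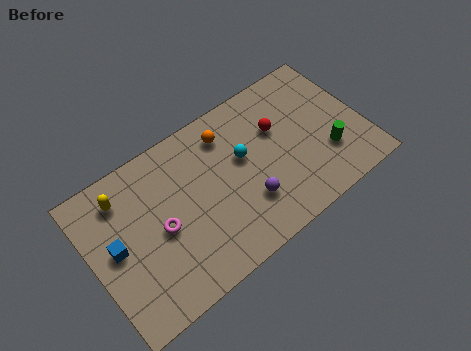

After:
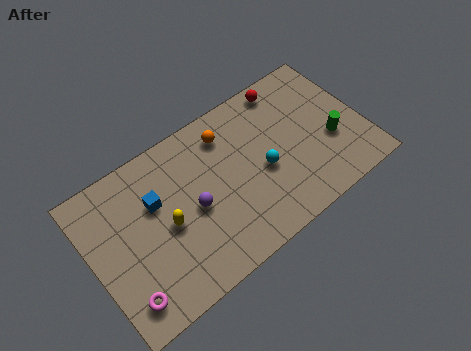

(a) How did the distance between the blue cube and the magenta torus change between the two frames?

+1.8

The distance was about 2.1 in the first image and 3.9 in the second, so they moved 1.8 units further apart.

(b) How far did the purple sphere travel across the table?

2.7

The purple sphere moved from about (7.2, 2.1) to (4.8, 3.3), a distance of √(2.4² + 1.2²) ≈ 2.7.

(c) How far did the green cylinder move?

0.6

The green cylinder was near (11.2, 2.2) before and (11.5, 2.7) after, so it travelled √(0.3² + 0.5²) ≈ 0.6 units.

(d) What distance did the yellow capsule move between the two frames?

2.9

The yellow capsule moved from about (1.8, 5.7) to (3.5, 3.3), a distance of √(1.7² + 2.4²) ≈ 2.9.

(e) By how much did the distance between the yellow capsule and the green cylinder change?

-2.0

Before: roughly 10.0 units apart; after: 8.0. That's 2.0 units closer together.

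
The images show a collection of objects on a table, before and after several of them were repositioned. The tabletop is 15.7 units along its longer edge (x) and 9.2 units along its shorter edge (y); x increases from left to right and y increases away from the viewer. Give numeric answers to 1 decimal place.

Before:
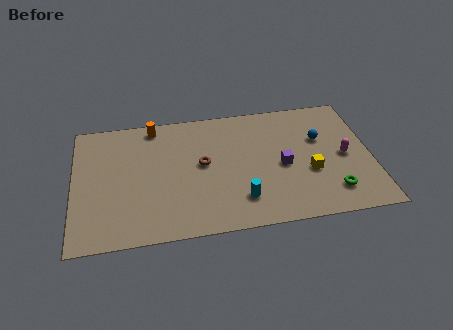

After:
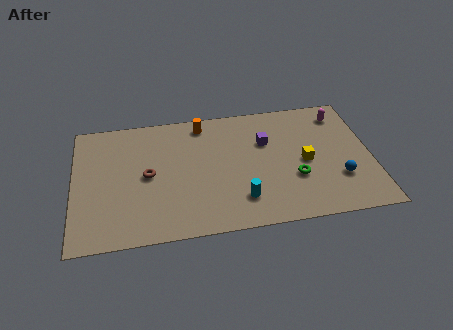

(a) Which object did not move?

the cyan cylinder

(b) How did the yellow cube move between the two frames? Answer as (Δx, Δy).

(-0.2, 0.8)

From the two frames, the yellow cube sits at roughly (12.4, 3.5) before and (12.2, 4.3) after.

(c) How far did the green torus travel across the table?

2.3

From (13.5, 1.9) to (11.6, 3.2), the green torus covered √(1.9² + 1.3²) ≈ 2.3 units.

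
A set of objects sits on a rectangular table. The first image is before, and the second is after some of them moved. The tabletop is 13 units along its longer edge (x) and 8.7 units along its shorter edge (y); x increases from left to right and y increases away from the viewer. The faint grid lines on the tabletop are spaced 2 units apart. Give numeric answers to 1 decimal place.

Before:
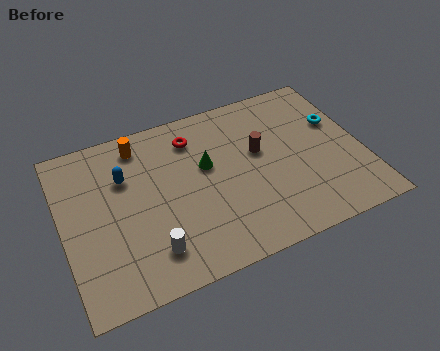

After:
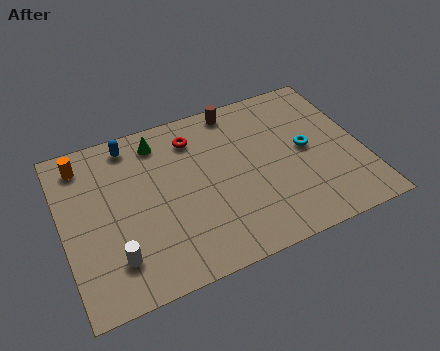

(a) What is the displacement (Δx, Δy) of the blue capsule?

(0.4, 1.7)

From the two frames, the blue capsule sits at roughly (2.8, 5.9) before and (3.2, 7.6) after.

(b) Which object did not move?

the red torus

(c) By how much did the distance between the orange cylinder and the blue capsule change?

+0.4

They were about 1.7 units apart before and 2.1 after — 0.4 units further apart.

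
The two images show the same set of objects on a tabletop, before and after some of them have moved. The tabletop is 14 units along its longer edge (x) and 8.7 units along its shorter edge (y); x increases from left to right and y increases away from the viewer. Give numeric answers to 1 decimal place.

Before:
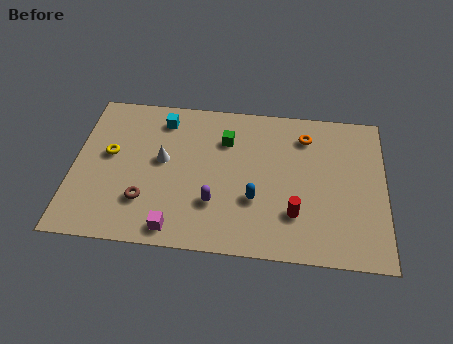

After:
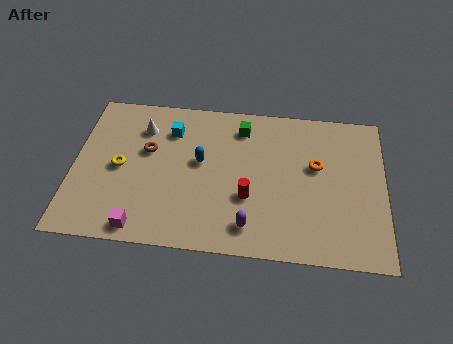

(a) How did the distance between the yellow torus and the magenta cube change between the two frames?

-1.5

They were about 5.0 units apart before and 3.5 after — 1.5 units closer together.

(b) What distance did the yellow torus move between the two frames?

0.9

From (1.6, 4.9) to (2.1, 4.2), the yellow torus covered √(0.5² + 0.7²) ≈ 0.9 units.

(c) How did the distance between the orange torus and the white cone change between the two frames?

+1.3

They were about 6.7 units apart before and 8.0 after — 1.3 units further apart.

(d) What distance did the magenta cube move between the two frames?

1.5

The magenta cube moved from about (4.7, 1.0) to (3.2, 0.9), a distance of √(1.5² + 0.1²) ≈ 1.5.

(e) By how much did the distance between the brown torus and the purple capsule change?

+2.9

Before: roughly 3.1 units apart; after: 6.0. That's 2.9 units further apart.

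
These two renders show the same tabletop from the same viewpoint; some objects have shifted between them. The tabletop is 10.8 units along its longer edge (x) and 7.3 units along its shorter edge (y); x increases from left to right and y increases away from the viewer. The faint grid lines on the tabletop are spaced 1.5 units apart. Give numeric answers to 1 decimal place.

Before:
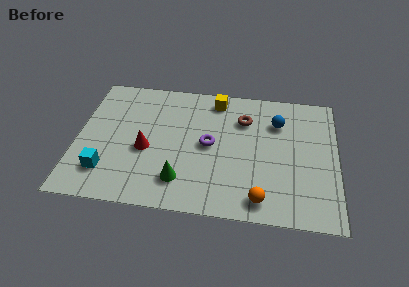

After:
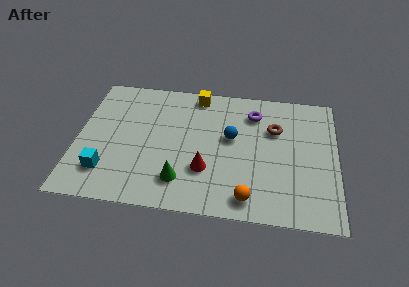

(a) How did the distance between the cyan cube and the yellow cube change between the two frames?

-0.4

They were about 6.4 units apart before and 6.0 after — 0.4 units closer together.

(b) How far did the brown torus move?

1.4

The brown torus was near (6.9, 5.3) before and (8.2, 4.9) after, so it travelled √(1.3² + 0.4²) ≈ 1.4 units.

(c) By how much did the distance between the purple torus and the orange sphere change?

+1.2

The distance was about 3.5 in the first image and 4.7 in the second, so they moved 1.2 units further apart.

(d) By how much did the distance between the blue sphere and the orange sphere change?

-1.0

They were about 4.3 units apart before and 3.3 after — 1.0 units closer together.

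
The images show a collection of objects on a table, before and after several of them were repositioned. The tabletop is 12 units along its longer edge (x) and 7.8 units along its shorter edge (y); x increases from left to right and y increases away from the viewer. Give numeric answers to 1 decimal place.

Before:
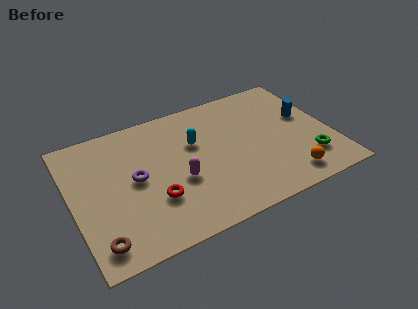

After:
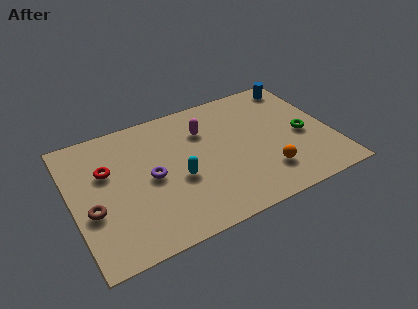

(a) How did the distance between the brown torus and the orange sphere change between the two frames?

-0.7

The distance was about 8.7 in the first image and 8.0 in the second, so they moved 0.7 units closer together.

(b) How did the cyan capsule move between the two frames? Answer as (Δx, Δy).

(-1.0, -1.8)

From the two frames, the cyan capsule sits at roughly (5.8, 5.0) before and (4.8, 3.2) after.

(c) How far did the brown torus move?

1.8

The brown torus was near (0.9, 1.2) before and (0.8, 3.0) after, so it travelled √(0.1² + 1.8²) ≈ 1.8 units.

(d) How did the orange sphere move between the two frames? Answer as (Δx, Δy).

(-0.9, 0.7)

The orange sphere was at about (9.6, 1.2) and moved to about (8.7, 1.9).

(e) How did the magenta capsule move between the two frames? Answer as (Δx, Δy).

(1.5, 2.5)

The magenta capsule was at about (4.8, 3.1) and moved to about (6.3, 5.6).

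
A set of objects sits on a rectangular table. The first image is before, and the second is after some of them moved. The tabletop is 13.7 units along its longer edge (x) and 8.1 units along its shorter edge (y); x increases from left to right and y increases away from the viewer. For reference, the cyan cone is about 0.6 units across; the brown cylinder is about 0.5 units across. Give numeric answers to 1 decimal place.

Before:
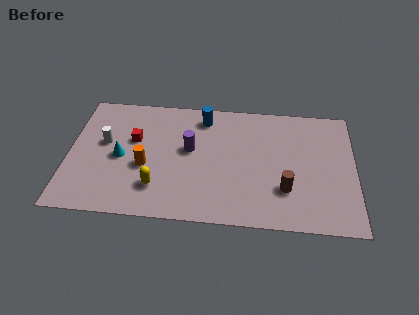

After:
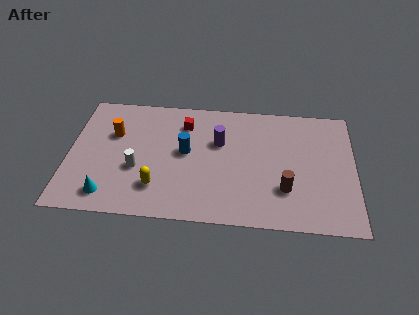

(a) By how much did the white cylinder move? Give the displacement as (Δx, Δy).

(1.6, -1.6)

The white cylinder was at about (1.7, 4.7) and moved to about (3.3, 3.1).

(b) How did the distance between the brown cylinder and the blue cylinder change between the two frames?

-0.7

Before: roughly 5.9 units apart; after: 5.2. That's 0.7 units closer together.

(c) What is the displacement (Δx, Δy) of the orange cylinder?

(-1.6, 2.0)

The orange cylinder was at about (3.7, 3.3) and moved to about (2.1, 5.3).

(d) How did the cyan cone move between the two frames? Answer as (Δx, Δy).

(-0.5, -2.5)

From the two frames, the cyan cone sits at roughly (2.5, 3.8) before and (2.0, 1.3) after.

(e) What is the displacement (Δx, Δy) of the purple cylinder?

(1.4, 0.6)

From the two frames, the purple cylinder sits at roughly (5.8, 4.6) before and (7.2, 5.2) after.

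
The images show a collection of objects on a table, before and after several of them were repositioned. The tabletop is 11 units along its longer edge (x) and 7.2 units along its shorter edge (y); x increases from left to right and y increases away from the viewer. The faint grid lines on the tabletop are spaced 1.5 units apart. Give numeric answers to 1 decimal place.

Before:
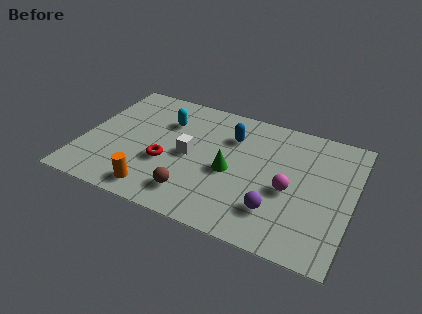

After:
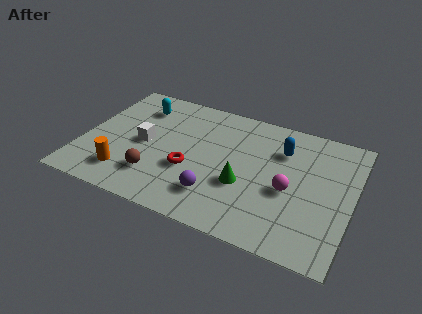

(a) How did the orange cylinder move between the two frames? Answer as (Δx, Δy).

(-1.3, 0.5)

From the two frames, the orange cylinder sits at roughly (3.3, 1.0) before and (2.0, 1.5) after.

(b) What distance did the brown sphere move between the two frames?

1.6

The brown sphere moved from about (4.8, 1.4) to (3.2, 1.8), a distance of √(1.6² + 0.4²) ≈ 1.6.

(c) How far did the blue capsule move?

2.1

The blue capsule moved from about (5.9, 5.2) to (8.0, 5.2), a distance of √(2.1² + 0.0²) ≈ 2.1.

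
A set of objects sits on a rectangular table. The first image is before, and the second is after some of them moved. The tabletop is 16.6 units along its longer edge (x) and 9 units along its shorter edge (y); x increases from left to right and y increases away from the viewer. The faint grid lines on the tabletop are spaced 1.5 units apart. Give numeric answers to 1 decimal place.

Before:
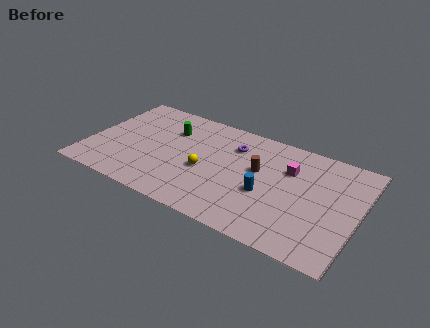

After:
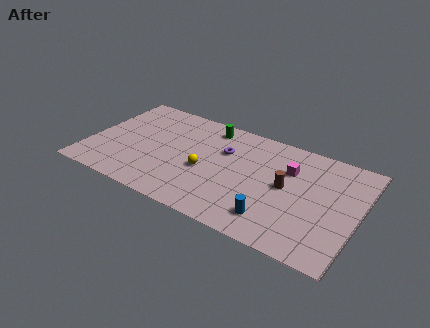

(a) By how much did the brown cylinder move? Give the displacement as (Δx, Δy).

(1.8, -0.6)

The brown cylinder started near (10.4, 5.3) and ended near (12.2, 4.7).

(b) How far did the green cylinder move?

2.6

The green cylinder moved from about (4.7, 6.4) to (7.0, 7.7), a distance of √(2.3² + 1.3²) ≈ 2.6.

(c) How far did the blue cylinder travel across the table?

1.9

The blue cylinder was near (11.1, 3.6) before and (11.8, 1.8) after, so it travelled √(0.7² + 1.8²) ≈ 1.9 units.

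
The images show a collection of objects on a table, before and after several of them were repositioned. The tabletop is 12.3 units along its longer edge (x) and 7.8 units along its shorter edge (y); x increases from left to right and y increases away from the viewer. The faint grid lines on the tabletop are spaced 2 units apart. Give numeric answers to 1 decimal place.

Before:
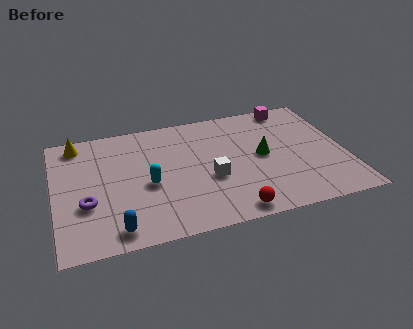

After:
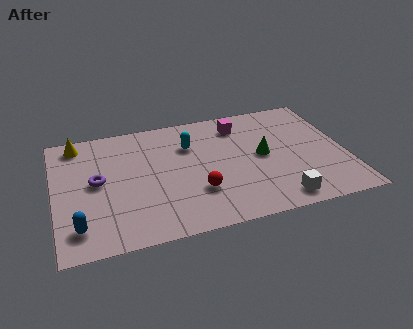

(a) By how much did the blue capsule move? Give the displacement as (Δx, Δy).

(-1.5, 0.5)

From the two frames, the blue capsule sits at roughly (2.4, 1.0) before and (0.9, 1.5) after.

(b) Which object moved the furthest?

the white cube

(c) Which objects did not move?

the yellow cone and the green cone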